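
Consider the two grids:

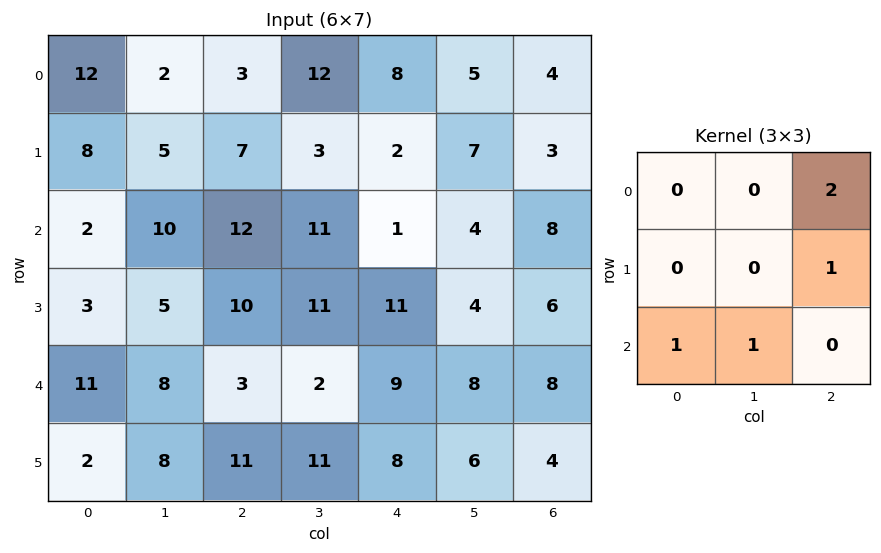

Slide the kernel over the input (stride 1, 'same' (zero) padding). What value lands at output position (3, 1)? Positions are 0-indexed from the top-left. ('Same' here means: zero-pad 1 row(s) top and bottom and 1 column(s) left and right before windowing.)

The receptive field on the zero-padded input at this output position is [2 10 12 / 3 5 10 / 11 8 3]. Elementwise product with the kernel and sum: 12·2 + 10·1 + 11·1 + 8·1.

53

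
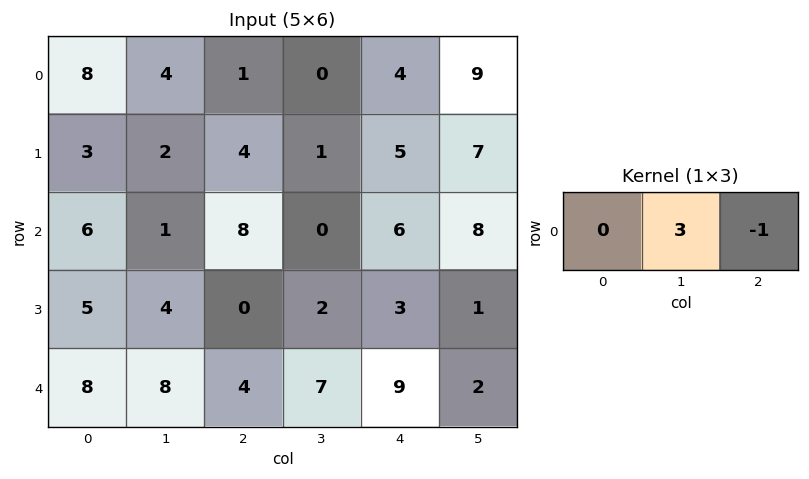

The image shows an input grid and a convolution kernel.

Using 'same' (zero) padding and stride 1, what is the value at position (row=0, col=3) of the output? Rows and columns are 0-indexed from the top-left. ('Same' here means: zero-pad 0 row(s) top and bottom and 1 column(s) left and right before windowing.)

The receptive field on the zero-padded input at this output position is [1 0 4]. Elementwise product with the kernel and sum: 0·3 + 4·-1.

-4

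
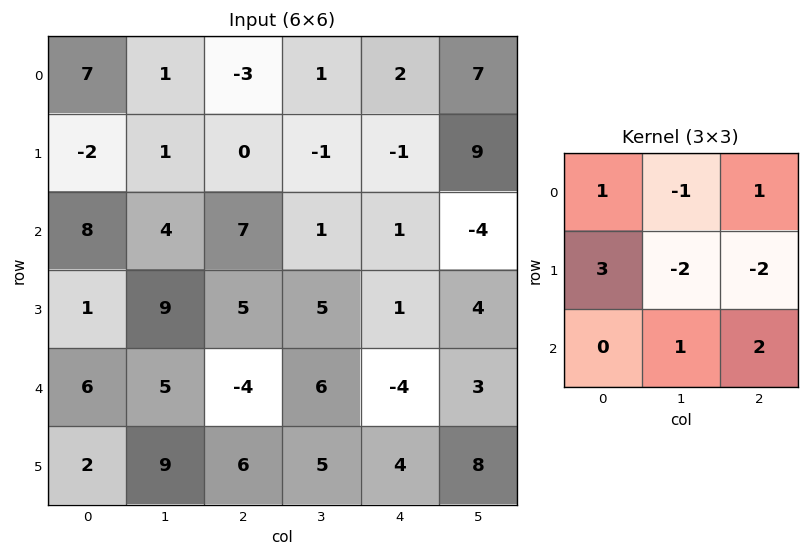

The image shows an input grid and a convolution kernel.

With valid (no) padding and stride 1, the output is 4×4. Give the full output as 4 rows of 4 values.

Output[0,0]: The receptive field on the input at this output position is [7 1 -3 / -2 1 0 / 8 4 7]. Elementwise product with the kernel and sum: 7·1 + 1·-1 + -3·1 + -2·3 + 1·-2 + 0·-2 + 4·1 + 7·2.
Output[0,1]: The receptive field on the input at this output position is [1 -3 1 / 1 0 -1 / 4 7 1]. Elementwise product with the kernel and sum: 1·1 + -3·-1 + 1·1 + 1·3 + 0·-2 + -1·-2 + 7·1 + 1·2.

13 19 5 -20
18 11 24 27
-17 13 8 3
34 36 -2 48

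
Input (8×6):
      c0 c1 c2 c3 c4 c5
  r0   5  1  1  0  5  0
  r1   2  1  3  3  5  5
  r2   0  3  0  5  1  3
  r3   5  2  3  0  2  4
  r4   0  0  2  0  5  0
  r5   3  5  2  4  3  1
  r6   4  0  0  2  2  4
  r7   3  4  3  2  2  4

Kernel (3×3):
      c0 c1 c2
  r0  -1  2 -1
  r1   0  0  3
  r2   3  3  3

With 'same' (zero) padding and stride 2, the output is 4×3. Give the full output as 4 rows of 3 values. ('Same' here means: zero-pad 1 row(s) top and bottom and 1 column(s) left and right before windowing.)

12 21 39
33 32 29
32 37 24
22 28 37

Output[0,0]: The receptive field on the zero-padded input at this output position is [0 0 0 / 0 5 1 / 0 2 1]. Elementwise product with the kernel and sum: 0·-1 + 0·2 + 0·-1 + 1·3 + 0·3 + 2·3 + 1·3.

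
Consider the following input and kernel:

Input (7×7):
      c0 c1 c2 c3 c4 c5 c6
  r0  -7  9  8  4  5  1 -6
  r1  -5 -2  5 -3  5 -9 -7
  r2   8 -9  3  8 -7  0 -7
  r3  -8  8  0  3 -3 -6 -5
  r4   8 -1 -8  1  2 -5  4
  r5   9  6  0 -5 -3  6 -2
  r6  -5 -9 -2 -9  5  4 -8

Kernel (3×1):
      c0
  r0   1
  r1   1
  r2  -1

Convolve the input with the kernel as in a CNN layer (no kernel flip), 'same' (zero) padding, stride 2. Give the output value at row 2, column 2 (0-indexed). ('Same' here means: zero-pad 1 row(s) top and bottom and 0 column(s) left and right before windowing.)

The receptive field on the zero-padded input at this output position is [-3 / 2 / -3]. Elementwise product with the kernel and sum: -3·1 + 2·1 + -3·-1.

2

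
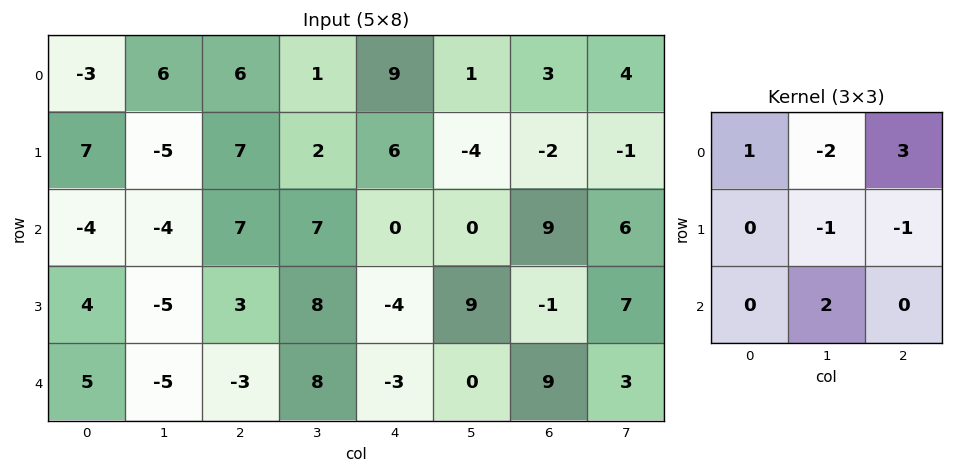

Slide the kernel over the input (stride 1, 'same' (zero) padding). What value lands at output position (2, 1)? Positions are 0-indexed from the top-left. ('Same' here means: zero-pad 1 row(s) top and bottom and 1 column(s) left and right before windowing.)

The receptive field on the zero-padded input at this output position is [7 -5 7 / -4 -4 7 / 4 -5 3]. Elementwise product with the kernel and sum: 7·1 + -5·-2 + 7·3 + -4·-1 + 7·-1 + -5·2.

25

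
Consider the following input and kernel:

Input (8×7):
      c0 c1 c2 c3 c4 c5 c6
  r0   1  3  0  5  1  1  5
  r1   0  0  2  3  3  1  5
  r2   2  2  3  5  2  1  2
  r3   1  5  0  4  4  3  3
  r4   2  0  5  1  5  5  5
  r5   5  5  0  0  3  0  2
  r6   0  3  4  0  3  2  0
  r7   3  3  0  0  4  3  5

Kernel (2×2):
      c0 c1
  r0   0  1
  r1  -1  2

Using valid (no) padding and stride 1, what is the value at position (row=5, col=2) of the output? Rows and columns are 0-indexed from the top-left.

The receptive field on the input at this output position is [0 0 / 4 0]. Elementwise product with the kernel and sum: 0·1 + 4·-1 + 0·2.

-4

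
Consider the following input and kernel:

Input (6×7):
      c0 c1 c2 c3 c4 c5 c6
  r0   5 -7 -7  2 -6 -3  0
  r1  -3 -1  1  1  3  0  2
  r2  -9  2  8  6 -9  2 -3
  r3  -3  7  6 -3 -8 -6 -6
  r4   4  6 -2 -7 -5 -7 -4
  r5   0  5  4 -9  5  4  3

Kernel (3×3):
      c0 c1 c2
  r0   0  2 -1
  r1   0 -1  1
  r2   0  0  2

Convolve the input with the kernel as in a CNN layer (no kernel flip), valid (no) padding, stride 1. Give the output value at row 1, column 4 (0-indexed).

-19

The receptive field on the input at this output position is [3 0 2 / -9 2 -3 / -8 -6 -6]. Elementwise product with the kernel and sum: 0·2 + 2·-1 + 2·-1 + -3·1 + -6·2.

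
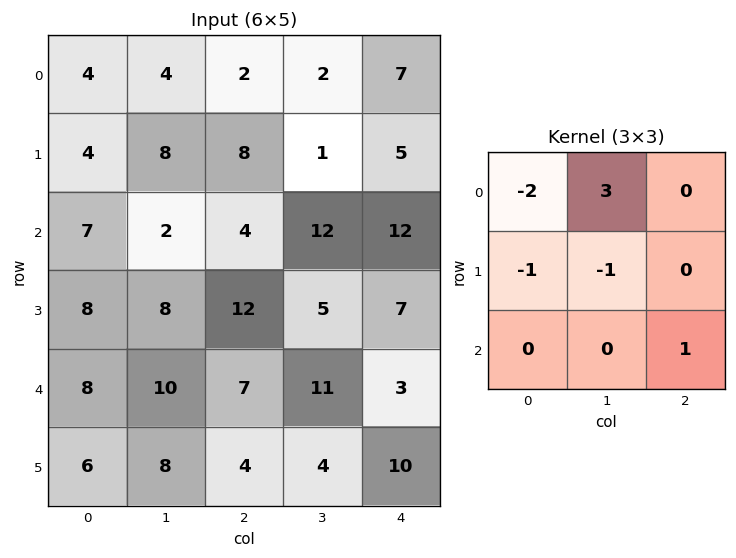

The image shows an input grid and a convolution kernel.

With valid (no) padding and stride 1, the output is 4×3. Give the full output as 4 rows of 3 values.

Output[0,0]: The receptive field on the input at this output position is [4 4 2 / 4 8 8 / 7 2 4]. Elementwise product with the kernel and sum: 4·-2 + 4·3 + 4·-1 + 8·-1 + 4·1.
Output[0,1]: The receptive field on the input at this output position is [4 2 2 / 8 8 1 / 2 4 12]. Elementwise product with the kernel and sum: 4·-2 + 2·3 + 8·-1 + 8·-1 + 12·1.

-4 -6 5
19 7 -22
-17 -1 14
-6 7 -17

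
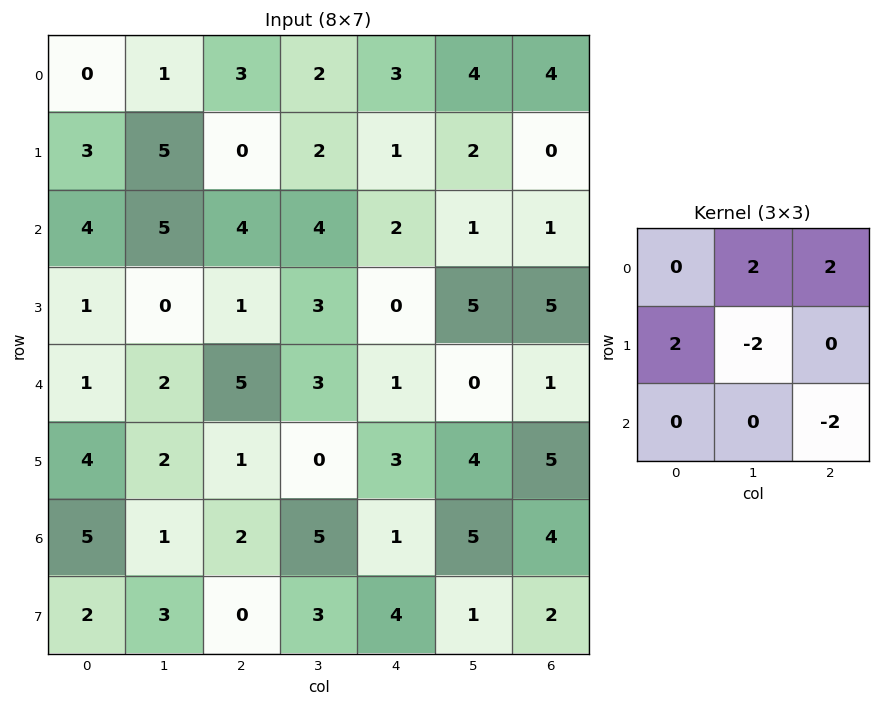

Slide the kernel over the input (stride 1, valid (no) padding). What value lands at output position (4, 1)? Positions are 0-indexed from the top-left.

The receptive field on the input at this output position is [2 5 3 / 2 1 0 / 1 2 5]. Elementwise product with the kernel and sum: 5·2 + 3·2 + 2·2 + 1·-2 + 5·-2.

8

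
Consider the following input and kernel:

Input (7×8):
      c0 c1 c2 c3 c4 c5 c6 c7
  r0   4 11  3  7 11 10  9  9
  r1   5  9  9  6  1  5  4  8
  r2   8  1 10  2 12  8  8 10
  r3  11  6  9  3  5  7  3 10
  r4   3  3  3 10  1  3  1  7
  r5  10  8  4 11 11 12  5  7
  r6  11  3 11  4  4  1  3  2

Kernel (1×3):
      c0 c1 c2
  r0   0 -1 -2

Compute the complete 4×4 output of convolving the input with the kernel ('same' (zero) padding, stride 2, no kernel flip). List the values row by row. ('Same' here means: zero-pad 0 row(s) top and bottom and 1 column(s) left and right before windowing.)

-26 -17 -31 -27
-10 -14 -28 -28
-9 -23 -7 -15
-17 -19 -6 -7

Output[0,0]: The receptive field on the zero-padded input at this output position is [0 4 11]. Elementwise product with the kernel and sum: 4·-1 + 11·-2.
Output[0,1]: The receptive field on the zero-padded input at this output position is [11 3 7]. Elementwise product with the kernel and sum: 3·-1 + 7·-2.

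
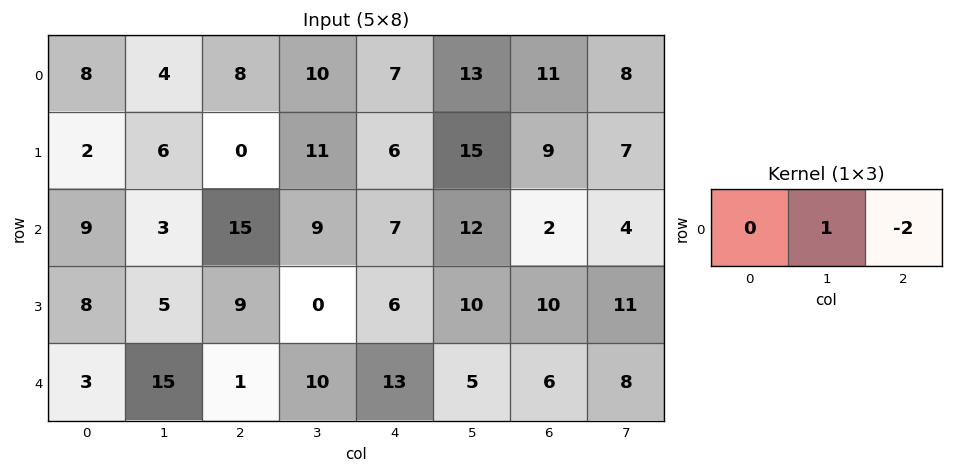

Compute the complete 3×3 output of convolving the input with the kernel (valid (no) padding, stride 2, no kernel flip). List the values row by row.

Output[0,0]: The receptive field on the input at this output position is [8 4 8]. Elementwise product with the kernel and sum: 4·1 + 8·-2.

-12 -4 -9
-27 -5 8
13 -16 -7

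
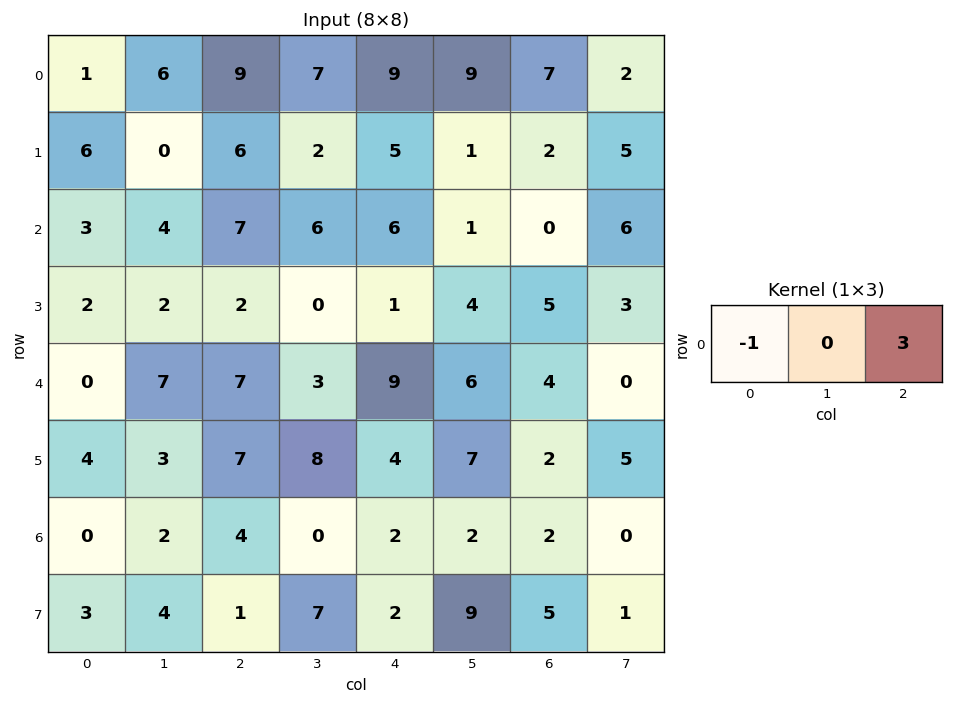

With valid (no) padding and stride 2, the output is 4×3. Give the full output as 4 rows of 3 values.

Output[0,0]: The receptive field on the input at this output position is [1 6 9]. Elementwise product with the kernel and sum: 1·-1 + 9·3.
Output[0,1]: The receptive field on the input at this output position is [9 7 9]. Elementwise product with the kernel and sum: 9·-1 + 9·3.

26 18 12
18 11 -6
21 20 3
12 2 4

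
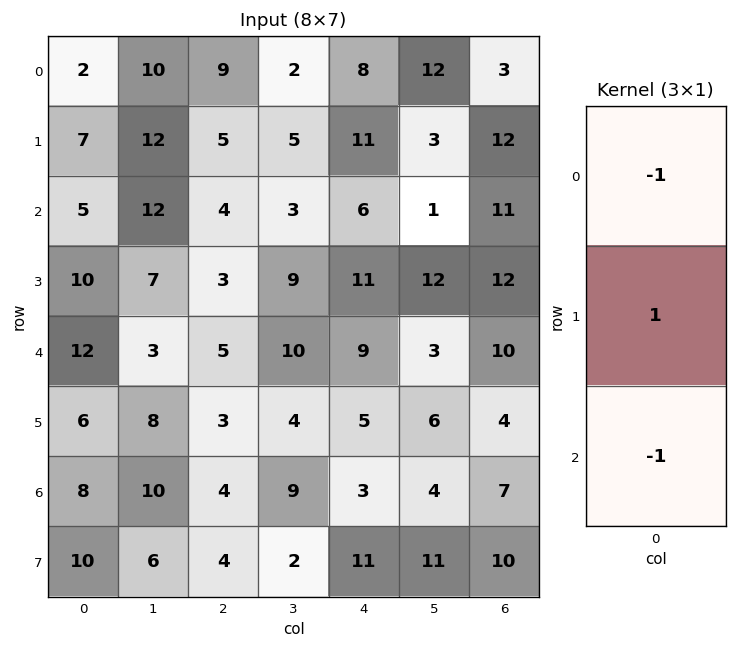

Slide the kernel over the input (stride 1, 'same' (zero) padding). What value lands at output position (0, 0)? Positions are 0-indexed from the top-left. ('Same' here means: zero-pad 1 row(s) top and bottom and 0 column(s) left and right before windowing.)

The receptive field on the zero-padded input at this output position is [0 / 2 / 7]. Elementwise product with the kernel and sum: 0·-1 + 2·1 + 7·-1.

-5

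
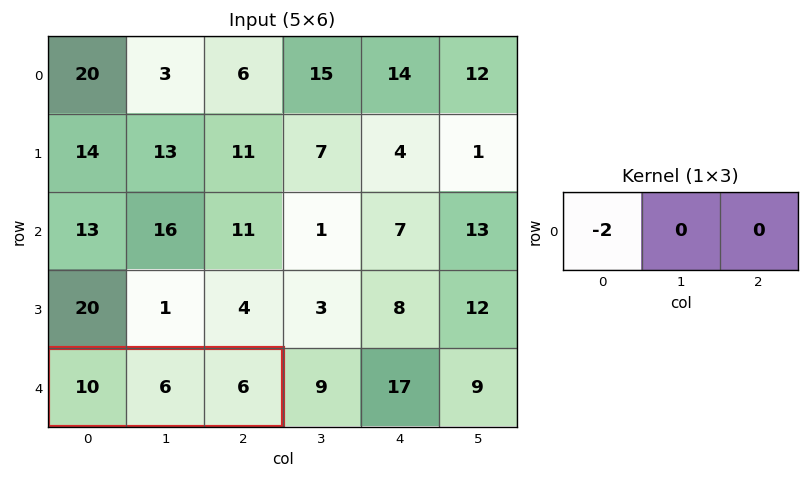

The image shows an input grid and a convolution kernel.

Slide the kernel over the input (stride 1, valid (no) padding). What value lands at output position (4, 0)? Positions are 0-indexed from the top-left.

The receptive field on the input at this output position is [10 6 6]. Elementwise product with the kernel and sum: 10·-2.

-20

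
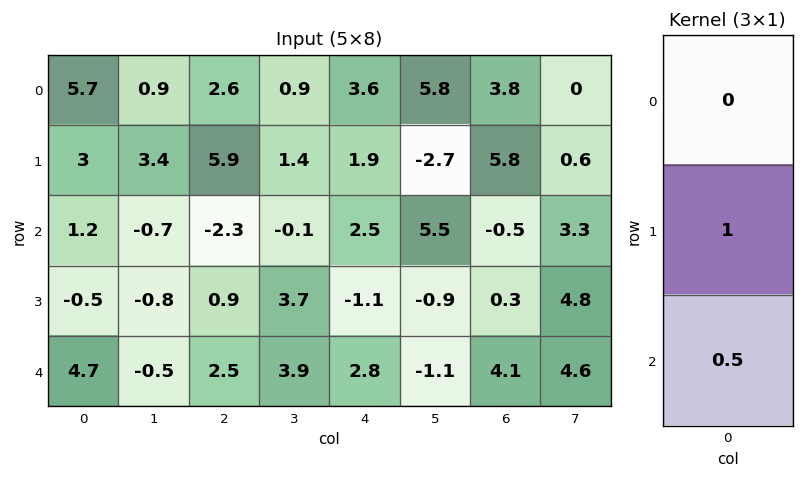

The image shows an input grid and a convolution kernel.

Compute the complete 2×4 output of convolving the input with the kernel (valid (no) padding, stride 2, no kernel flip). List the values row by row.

3.6 4.75 3.15 5.55
1.85 2.15 0.3 2.35

Output[0,0]: The receptive field on the input at this output position is [5.7 / 3 / 1.2]. Elementwise product with the kernel and sum: 3·1 + 1.2·0.5.
Output[0,1]: The receptive field on the input at this output position is [2.6 / 5.9 / -2.3]. Elementwise product with the kernel and sum: 5.9·1 + -2.3·0.5.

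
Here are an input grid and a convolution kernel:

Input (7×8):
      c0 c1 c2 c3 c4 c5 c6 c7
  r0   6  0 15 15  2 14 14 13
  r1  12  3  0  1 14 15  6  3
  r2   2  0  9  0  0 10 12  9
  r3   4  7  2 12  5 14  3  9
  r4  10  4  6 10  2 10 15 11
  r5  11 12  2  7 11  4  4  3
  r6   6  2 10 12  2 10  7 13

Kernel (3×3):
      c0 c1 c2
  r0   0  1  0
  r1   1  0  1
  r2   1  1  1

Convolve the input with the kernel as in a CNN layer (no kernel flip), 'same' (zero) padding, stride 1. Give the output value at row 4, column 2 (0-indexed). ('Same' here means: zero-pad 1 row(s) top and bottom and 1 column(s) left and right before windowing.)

37

The receptive field on the zero-padded input at this output position is [7 2 12 / 4 6 10 / 12 2 7]. Elementwise product with the kernel and sum: 2·1 + 4·1 + 10·1 + 12·1 + 2·1 + 7·1.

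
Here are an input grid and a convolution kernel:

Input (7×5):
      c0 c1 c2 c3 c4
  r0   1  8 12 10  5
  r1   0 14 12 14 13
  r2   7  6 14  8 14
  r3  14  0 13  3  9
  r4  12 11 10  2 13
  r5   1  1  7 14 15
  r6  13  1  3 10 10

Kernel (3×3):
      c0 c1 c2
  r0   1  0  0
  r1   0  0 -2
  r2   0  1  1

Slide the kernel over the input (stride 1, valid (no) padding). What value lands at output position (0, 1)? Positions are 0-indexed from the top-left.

2

The receptive field on the input at this output position is [8 12 10 / 14 12 14 / 6 14 8]. Elementwise product with the kernel and sum: 8·1 + 14·-2 + 14·1 + 8·1.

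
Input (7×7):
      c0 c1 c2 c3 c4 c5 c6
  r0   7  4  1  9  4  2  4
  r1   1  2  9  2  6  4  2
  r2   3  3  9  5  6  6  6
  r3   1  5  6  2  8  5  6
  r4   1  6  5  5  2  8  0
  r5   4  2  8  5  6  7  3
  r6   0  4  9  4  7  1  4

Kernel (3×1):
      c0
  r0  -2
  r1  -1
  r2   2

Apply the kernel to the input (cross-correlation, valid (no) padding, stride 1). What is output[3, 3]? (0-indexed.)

1

The receptive field on the input at this output position is [2 / 5 / 5]. Elementwise product with the kernel and sum: 2·-2 + 5·-1 + 5·2.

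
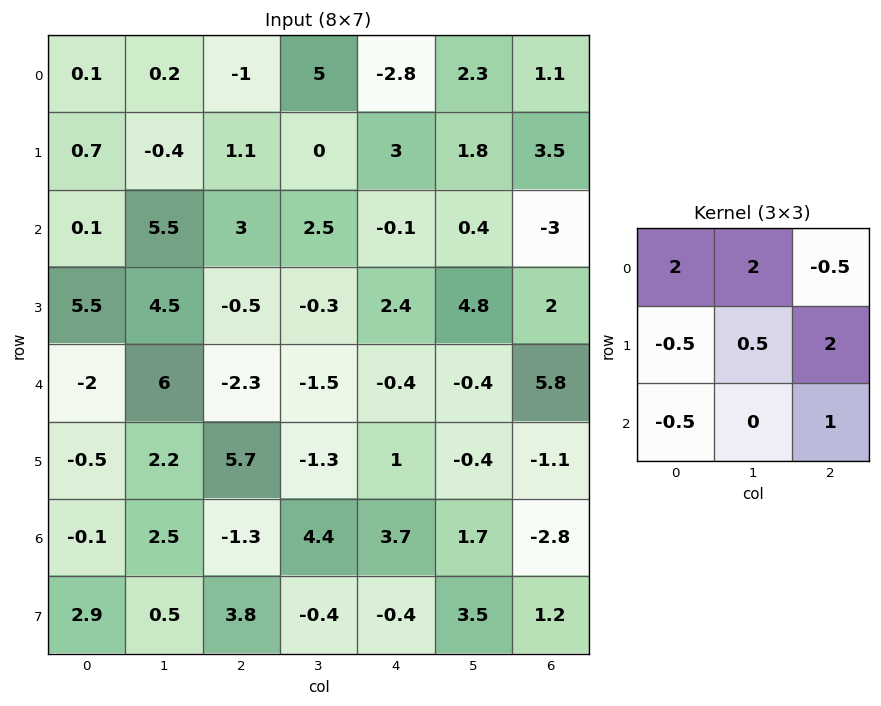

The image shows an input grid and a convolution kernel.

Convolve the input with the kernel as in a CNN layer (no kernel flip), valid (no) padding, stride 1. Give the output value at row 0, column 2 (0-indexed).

13.25

The receptive field on the input at this output position is [-1 5 -2.8 / 1.1 0 3 / 3 2.5 -0.1]. Elementwise product with the kernel and sum: -1·2 + 5·2 + -2.8·-0.5 + 1.1·-0.5 + 0·0.5 + 3·2 + 3·-0.5 + -0.1·1.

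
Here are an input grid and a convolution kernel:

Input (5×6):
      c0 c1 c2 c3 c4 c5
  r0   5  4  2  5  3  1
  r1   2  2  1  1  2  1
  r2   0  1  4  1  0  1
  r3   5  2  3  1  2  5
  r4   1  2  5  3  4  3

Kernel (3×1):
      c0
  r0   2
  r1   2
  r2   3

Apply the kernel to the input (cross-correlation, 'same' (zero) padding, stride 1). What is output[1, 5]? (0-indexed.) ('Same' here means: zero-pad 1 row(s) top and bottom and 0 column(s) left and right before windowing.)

The receptive field on the zero-padded input at this output position is [1 / 1 / 1]. Elementwise product with the kernel and sum: 1·2 + 1·2 + 1·3.

7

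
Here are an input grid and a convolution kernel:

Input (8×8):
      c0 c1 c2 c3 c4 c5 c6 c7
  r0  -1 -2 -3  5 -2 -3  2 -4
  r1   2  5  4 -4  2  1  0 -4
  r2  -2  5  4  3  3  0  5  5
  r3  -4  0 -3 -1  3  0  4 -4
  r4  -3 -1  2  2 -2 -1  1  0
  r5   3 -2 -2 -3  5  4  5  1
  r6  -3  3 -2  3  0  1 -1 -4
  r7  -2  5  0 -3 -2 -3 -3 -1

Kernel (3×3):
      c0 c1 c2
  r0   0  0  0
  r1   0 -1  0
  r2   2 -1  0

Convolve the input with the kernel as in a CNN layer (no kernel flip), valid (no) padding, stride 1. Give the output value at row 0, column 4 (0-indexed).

5

The receptive field on the input at this output position is [-2 -3 2 / 2 1 0 / 3 0 5]. Elementwise product with the kernel and sum: 1·-1 + 3·2 + 0·-1.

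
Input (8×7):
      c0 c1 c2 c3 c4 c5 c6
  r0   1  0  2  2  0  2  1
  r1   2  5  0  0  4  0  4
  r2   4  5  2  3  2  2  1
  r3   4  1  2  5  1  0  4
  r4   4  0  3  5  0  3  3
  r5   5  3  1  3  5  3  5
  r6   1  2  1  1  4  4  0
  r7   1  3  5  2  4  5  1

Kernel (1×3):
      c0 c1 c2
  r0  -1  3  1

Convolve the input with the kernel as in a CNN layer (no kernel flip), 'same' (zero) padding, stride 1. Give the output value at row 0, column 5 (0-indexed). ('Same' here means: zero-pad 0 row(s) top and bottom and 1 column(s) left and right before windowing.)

The receptive field on the zero-padded input at this output position is [0 2 1]. Elementwise product with the kernel and sum: 0·-1 + 2·3 + 1·1.

7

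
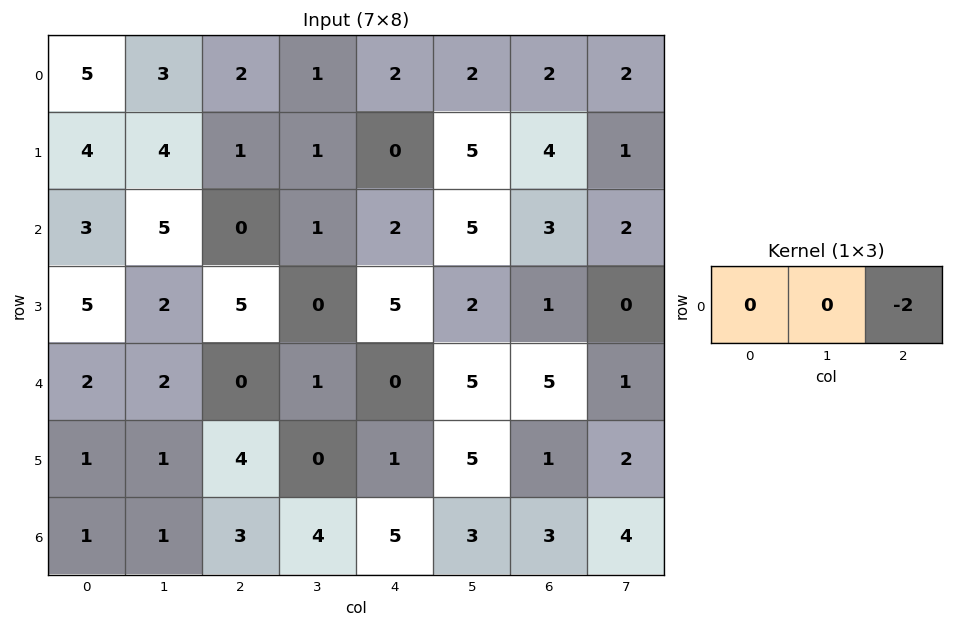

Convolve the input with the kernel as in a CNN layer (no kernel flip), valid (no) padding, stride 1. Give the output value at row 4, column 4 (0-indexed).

-10

The receptive field on the input at this output position is [0 5 5]. Elementwise product with the kernel and sum: 5·-2.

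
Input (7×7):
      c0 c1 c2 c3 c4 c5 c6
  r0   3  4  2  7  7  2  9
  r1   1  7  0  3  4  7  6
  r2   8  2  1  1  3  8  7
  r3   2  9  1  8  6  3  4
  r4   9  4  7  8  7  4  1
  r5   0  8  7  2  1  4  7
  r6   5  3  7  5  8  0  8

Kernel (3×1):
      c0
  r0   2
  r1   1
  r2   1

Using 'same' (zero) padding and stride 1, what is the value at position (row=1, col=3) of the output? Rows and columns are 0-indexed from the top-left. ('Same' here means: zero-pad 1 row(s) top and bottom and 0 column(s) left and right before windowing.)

18

The receptive field on the zero-padded input at this output position is [7 / 3 / 1]. Elementwise product with the kernel and sum: 7·2 + 3·1 + 1·1.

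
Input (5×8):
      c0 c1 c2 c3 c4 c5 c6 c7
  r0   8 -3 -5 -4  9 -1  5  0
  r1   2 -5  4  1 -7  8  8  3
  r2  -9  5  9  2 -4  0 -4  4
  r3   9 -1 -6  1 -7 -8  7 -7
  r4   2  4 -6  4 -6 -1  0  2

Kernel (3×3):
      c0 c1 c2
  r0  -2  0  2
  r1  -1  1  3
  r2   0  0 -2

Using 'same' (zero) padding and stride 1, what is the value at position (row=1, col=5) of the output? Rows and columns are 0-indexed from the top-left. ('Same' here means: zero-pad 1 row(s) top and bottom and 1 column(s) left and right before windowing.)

39

The receptive field on the zero-padded input at this output position is [9 -1 5 / -7 8 8 / -4 0 -4]. Elementwise product with the kernel and sum: 9·-2 + 5·2 + -7·-1 + 8·1 + 8·3 + -4·-2.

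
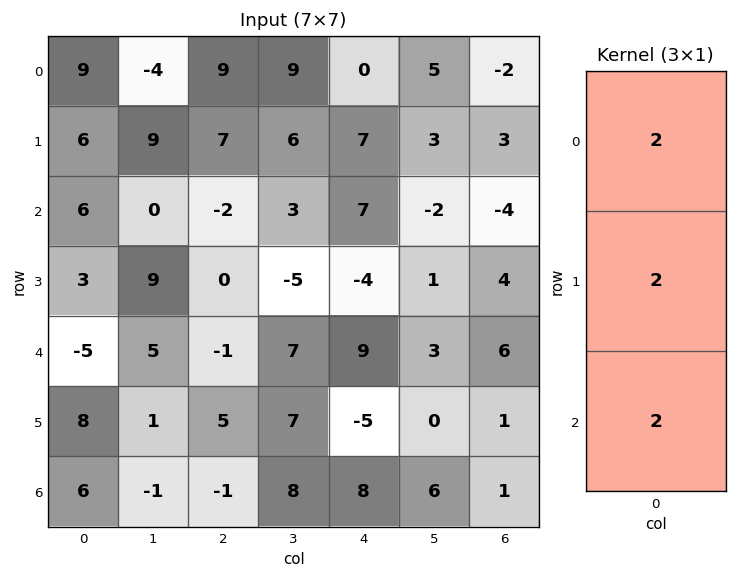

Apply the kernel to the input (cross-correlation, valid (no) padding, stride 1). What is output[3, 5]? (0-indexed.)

The receptive field on the input at this output position is [1 / 3 / 0]. Elementwise product with the kernel and sum: 1·2 + 3·2 + 0·2.

8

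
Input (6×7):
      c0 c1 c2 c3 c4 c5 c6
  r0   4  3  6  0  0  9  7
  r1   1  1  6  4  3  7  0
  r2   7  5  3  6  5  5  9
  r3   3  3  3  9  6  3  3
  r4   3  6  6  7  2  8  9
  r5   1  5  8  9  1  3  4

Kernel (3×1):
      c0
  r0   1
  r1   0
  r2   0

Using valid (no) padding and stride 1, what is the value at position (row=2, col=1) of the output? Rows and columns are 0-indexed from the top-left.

5

The receptive field on the input at this output position is [5 / 3 / 6]. Elementwise product with the kernel and sum: 5·1.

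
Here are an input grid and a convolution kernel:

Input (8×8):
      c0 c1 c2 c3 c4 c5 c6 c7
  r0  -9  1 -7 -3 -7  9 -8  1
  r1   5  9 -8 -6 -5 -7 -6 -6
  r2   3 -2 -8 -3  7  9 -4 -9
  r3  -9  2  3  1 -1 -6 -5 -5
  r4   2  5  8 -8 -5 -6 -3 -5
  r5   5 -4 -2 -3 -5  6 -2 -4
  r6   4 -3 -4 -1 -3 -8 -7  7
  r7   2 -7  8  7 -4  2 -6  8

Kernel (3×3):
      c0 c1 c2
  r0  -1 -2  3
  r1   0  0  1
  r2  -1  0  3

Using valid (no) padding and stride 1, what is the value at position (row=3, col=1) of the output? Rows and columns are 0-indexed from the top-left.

The receptive field on the input at this output position is [2 3 1 / 5 8 -8 / -4 -2 -3]. Elementwise product with the kernel and sum: 2·-1 + 3·-2 + 1·3 + -8·1 + -4·-1 + -3·3.

-18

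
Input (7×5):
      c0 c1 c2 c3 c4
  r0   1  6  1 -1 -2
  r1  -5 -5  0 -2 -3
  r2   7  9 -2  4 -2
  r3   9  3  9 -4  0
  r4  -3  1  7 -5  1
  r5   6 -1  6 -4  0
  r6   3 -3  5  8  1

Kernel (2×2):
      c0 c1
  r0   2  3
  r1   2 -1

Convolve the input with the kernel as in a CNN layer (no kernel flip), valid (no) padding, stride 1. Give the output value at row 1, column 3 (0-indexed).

The receptive field on the input at this output position is [-2 -3 / 4 -2]. Elementwise product with the kernel and sum: -2·2 + -3·3 + 4·2 + -2·-1.

-3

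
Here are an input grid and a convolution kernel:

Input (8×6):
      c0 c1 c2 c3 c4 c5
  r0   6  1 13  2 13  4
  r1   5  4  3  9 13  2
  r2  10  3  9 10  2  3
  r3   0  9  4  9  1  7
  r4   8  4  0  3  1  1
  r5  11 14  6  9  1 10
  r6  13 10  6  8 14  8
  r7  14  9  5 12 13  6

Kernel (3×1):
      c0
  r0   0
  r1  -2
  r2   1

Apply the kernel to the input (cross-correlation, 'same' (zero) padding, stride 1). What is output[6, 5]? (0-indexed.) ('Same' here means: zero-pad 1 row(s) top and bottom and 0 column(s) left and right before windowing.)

The receptive field on the zero-padded input at this output position is [10 / 8 / 6]. Elementwise product with the kernel and sum: 8·-2 + 6·1.

-10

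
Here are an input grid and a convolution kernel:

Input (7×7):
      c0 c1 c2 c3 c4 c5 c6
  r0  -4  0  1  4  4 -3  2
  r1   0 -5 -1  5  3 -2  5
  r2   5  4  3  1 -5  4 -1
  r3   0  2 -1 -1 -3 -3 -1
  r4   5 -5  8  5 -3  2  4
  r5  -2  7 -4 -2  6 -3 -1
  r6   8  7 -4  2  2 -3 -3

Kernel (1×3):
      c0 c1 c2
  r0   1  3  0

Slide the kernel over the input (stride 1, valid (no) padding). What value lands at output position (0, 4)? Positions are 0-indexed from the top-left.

-5

The receptive field on the input at this output position is [4 -3 2]. Elementwise product with the kernel and sum: 4·1 + -3·3.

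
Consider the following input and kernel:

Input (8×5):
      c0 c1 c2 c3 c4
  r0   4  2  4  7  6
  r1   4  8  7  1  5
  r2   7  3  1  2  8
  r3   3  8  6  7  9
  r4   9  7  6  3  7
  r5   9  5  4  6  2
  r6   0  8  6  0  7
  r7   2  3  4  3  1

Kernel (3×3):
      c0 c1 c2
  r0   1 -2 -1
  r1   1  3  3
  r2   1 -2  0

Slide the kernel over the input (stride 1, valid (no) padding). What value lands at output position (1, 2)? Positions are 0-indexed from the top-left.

The receptive field on the input at this output position is [7 1 5 / 1 2 8 / 6 7 9]. Elementwise product with the kernel and sum: 7·1 + 1·-2 + 5·-1 + 1·1 + 2·3 + 8·3 + 6·1 + 7·-2.

23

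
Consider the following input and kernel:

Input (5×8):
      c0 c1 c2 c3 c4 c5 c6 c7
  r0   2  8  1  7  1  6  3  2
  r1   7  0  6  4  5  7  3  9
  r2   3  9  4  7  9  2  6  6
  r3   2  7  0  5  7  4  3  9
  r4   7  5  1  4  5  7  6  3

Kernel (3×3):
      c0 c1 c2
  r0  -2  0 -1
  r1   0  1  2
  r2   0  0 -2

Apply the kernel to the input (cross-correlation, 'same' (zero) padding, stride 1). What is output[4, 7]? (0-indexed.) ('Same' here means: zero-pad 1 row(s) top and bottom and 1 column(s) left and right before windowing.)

-3

The receptive field on the zero-padded input at this output position is [3 9 0 / 6 3 0 / 0 0 0]. Elementwise product with the kernel and sum: 3·-2 + 0·-1 + 3·1 + 0·2 + 0·-2.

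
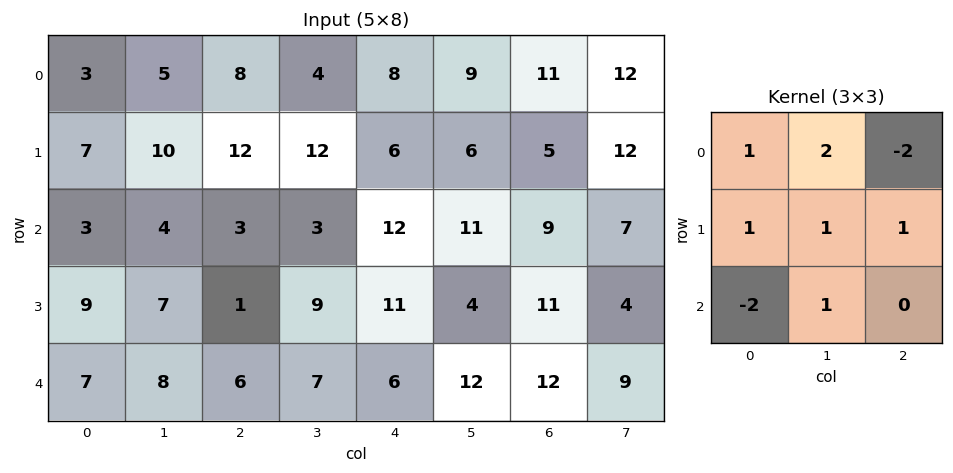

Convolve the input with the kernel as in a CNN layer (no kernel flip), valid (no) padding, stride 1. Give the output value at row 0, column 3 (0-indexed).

The receptive field on the input at this output position is [4 8 9 / 12 6 6 / 3 12 11]. Elementwise product with the kernel and sum: 4·1 + 8·2 + 9·-2 + 12·1 + 6·1 + 6·1 + 3·-2 + 12·1.

32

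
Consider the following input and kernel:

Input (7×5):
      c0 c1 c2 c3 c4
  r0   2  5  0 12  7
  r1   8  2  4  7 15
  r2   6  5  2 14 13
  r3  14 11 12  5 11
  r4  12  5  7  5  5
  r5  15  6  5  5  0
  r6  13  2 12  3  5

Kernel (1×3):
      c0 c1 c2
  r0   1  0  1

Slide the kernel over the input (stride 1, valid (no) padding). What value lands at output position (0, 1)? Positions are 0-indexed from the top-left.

17

The receptive field on the input at this output position is [5 0 12]. Elementwise product with the kernel and sum: 5·1 + 12·1.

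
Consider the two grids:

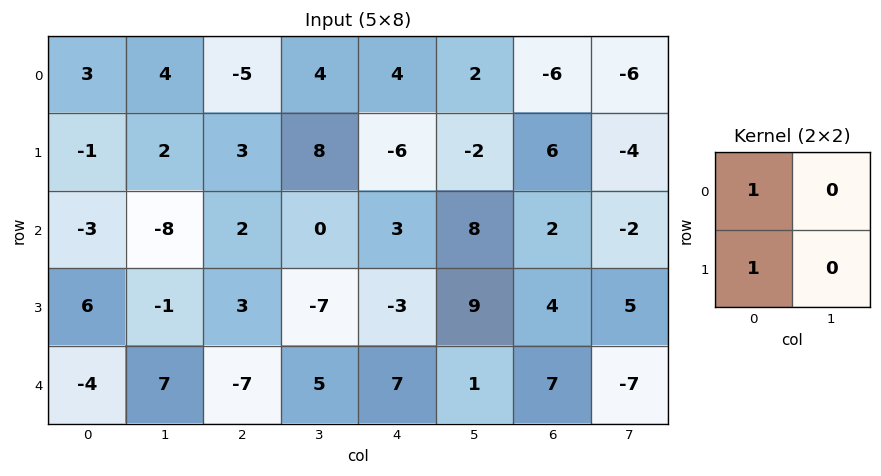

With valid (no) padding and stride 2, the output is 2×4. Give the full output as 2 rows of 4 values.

2 -2 -2 0
3 5 0 6

Output[0,0]: The receptive field on the input at this output position is [3 4 / -1 2]. Elementwise product with the kernel and sum: 3·1 + -1·1.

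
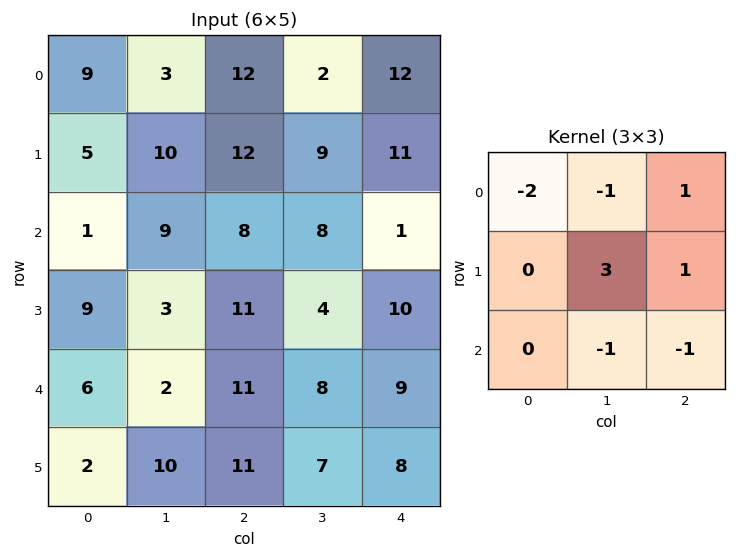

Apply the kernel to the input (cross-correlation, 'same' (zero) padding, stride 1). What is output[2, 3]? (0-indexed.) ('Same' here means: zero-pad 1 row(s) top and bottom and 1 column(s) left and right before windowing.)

The receptive field on the zero-padded input at this output position is [12 9 11 / 8 8 1 / 11 4 10]. Elementwise product with the kernel and sum: 12·-2 + 9·-1 + 11·1 + 8·3 + 1·1 + 4·-1 + 10·-1.

-11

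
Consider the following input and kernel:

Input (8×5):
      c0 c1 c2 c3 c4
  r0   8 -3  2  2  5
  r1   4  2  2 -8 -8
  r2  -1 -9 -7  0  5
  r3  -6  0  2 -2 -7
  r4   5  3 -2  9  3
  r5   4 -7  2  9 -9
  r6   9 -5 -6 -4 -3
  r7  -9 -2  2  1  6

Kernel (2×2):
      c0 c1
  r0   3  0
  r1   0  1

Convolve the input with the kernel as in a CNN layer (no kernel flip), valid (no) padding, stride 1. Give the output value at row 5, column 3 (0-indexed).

24

The receptive field on the input at this output position is [9 -9 / -4 -3]. Elementwise product with the kernel and sum: 9·3 + -3·1.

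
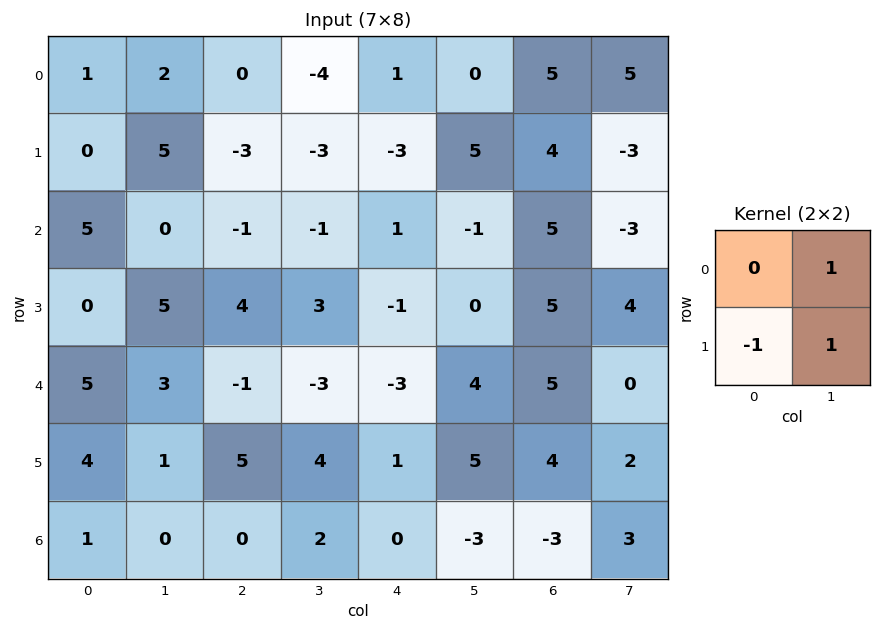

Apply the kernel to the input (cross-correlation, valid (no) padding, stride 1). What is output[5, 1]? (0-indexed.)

The receptive field on the input at this output position is [1 5 / 0 0]. Elementwise product with the kernel and sum: 5·1 + 0·-1 + 0·1.

5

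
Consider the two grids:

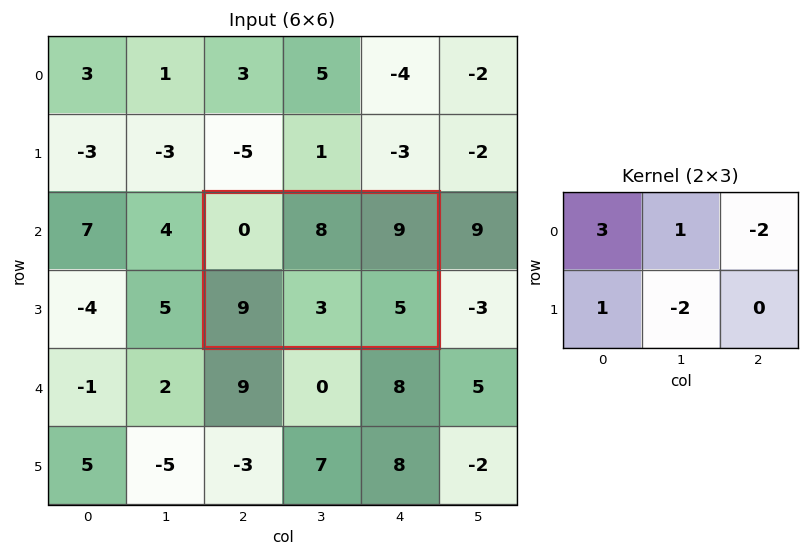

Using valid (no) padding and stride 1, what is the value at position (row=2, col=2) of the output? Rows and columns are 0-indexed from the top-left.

-7

The receptive field on the input at this output position is [0 8 9 / 9 3 5]. Elementwise product with the kernel and sum: 0·3 + 8·1 + 9·-2 + 9·1 + 3·-2.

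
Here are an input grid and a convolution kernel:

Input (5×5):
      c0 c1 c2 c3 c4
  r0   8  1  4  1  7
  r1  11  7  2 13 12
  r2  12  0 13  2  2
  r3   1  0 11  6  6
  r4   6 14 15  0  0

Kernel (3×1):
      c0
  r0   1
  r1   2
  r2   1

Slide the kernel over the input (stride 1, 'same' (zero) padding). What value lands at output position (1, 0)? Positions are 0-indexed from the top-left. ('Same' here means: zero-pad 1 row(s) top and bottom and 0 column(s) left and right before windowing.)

42

The receptive field on the zero-padded input at this output position is [8 / 11 / 12]. Elementwise product with the kernel and sum: 8·1 + 11·2 + 12·1.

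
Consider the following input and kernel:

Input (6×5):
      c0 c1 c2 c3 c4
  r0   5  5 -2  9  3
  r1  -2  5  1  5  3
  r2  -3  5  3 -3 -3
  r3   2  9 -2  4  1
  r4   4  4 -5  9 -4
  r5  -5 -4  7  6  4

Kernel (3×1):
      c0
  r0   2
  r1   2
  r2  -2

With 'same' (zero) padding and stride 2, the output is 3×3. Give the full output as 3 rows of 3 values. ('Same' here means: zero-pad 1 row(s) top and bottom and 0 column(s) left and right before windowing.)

14 -6 0
-14 12 -2
22 -28 -14

Output[0,0]: The receptive field on the zero-padded input at this output position is [0 / 5 / -2]. Elementwise product with the kernel and sum: 0·2 + 5·2 + -2·-2.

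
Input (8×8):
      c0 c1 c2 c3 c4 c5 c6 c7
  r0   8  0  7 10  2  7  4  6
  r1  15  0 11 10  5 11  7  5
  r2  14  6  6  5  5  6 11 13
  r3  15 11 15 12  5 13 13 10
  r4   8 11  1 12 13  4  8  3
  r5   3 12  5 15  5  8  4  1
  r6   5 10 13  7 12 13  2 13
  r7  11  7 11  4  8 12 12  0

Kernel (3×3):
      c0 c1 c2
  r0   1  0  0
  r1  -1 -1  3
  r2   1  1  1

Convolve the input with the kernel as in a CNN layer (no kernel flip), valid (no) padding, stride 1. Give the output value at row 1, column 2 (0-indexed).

The receptive field on the input at this output position is [11 10 5 / 6 5 5 / 15 12 5]. Elementwise product with the kernel and sum: 11·1 + 6·-1 + 5·-1 + 5·3 + 15·1 + 12·1 + 5·1.

47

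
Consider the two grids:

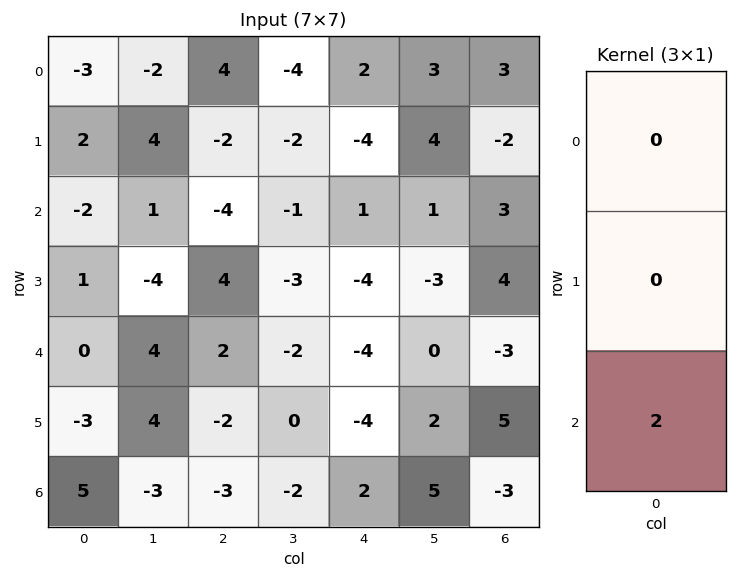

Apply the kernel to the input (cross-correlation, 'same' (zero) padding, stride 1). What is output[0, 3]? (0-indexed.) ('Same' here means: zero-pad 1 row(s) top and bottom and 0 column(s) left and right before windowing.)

-4

The receptive field on the zero-padded input at this output position is [0 / -4 / -2]. Elementwise product with the kernel and sum: -2·2.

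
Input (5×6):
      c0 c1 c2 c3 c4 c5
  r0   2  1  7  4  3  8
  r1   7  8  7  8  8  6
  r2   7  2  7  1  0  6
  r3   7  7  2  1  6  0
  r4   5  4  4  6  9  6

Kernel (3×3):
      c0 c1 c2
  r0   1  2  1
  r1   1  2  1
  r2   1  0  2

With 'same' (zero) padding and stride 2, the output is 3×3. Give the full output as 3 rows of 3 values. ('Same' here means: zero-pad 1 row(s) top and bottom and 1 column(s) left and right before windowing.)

21 43 38
52 56 38
35 30 43

Output[0,0]: The receptive field on the zero-padded input at this output position is [0 0 0 / 0 2 1 / 0 7 8]. Elementwise product with the kernel and sum: 0·1 + 0·2 + 0·1 + 0·1 + 2·2 + 1·1 + 0·1 + 8·2.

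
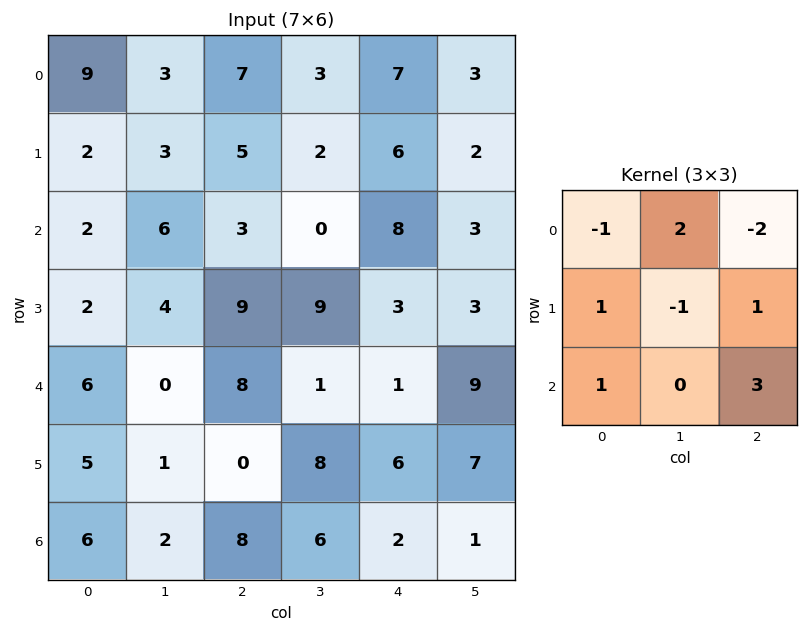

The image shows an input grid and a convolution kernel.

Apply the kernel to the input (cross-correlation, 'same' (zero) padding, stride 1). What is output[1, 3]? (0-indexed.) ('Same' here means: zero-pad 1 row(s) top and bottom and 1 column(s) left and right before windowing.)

The receptive field on the zero-padded input at this output position is [7 3 7 / 5 2 6 / 3 0 8]. Elementwise product with the kernel and sum: 7·-1 + 3·2 + 7·-2 + 5·1 + 2·-1 + 6·1 + 3·1 + 8·3.

21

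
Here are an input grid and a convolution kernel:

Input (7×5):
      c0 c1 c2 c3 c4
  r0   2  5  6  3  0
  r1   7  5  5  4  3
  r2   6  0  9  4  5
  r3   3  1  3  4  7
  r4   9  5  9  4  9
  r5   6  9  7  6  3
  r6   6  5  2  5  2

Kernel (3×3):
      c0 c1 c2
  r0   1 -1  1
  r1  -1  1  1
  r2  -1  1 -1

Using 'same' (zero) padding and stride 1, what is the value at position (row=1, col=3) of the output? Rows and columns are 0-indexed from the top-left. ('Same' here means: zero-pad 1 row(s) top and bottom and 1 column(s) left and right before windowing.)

The receptive field on the zero-padded input at this output position is [6 3 0 / 5 4 3 / 9 4 5]. Elementwise product with the kernel and sum: 6·1 + 3·-1 + 0·1 + 5·-1 + 4·1 + 3·1 + 9·-1 + 4·1 + 5·-1.

-5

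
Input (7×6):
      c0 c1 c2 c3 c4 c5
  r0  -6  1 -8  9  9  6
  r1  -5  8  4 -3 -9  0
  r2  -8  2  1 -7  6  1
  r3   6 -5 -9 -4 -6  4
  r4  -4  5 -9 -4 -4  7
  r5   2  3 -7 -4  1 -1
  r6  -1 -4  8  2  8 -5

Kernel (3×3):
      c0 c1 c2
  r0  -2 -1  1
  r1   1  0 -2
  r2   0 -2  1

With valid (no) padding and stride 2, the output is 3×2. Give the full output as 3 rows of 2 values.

-13 58
20 18
26 13

Output[0,0]: The receptive field on the input at this output position is [-6 1 -8 / -5 8 4 / -8 2 1]. Elementwise product with the kernel and sum: -6·-2 + 1·-1 + -8·1 + -5·1 + 4·-2 + 2·-2 + 1·1.
Output[0,1]: The receptive field on the input at this output position is [-8 9 9 / 4 -3 -9 / 1 -7 6]. Elementwise product with the kernel and sum: -8·-2 + 9·-1 + 9·1 + 4·1 + -9·-2 + -7·-2 + 6·1.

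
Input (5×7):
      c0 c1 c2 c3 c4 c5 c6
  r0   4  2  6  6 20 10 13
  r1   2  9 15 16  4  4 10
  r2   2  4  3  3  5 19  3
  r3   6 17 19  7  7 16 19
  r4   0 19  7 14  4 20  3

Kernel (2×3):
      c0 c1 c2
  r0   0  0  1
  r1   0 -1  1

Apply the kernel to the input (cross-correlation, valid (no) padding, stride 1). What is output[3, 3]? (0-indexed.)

32

The receptive field on the input at this output position is [7 7 16 / 14 4 20]. Elementwise product with the kernel and sum: 16·1 + 4·-1 + 20·1.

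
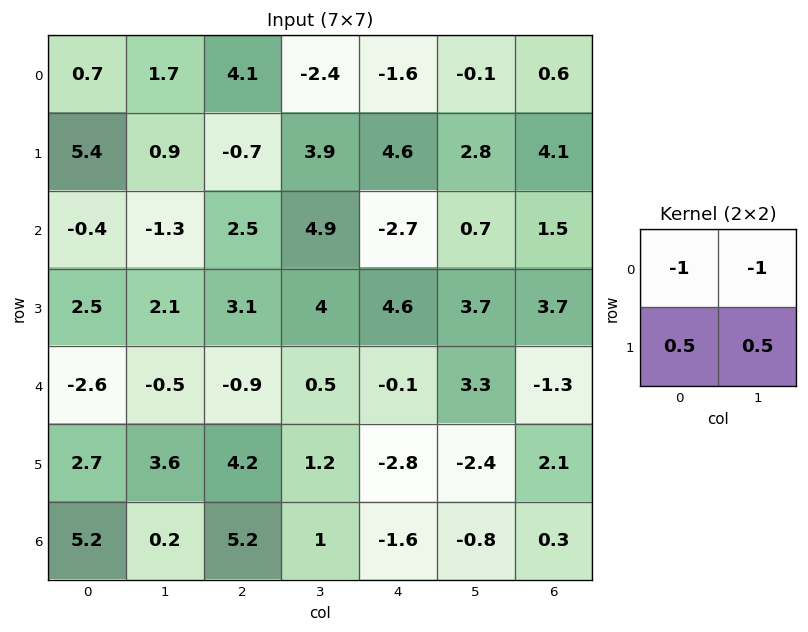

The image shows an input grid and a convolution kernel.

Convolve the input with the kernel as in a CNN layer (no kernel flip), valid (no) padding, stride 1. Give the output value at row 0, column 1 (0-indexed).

-5.7

The receptive field on the input at this output position is [1.7 4.1 / 0.9 -0.7]. Elementwise product with the kernel and sum: 1.7·-1 + 4.1·-1 + 0.9·0.5 + -0.7·0.5.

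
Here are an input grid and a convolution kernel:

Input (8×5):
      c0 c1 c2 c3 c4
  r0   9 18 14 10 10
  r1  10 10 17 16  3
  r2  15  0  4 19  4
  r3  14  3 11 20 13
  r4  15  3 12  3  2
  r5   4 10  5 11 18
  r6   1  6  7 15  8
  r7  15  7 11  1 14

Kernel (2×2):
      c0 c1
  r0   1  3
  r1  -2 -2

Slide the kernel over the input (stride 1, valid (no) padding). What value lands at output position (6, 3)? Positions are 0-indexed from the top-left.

9

The receptive field on the input at this output position is [15 8 / 1 14]. Elementwise product with the kernel and sum: 15·1 + 8·3 + 1·-2 + 14·-2.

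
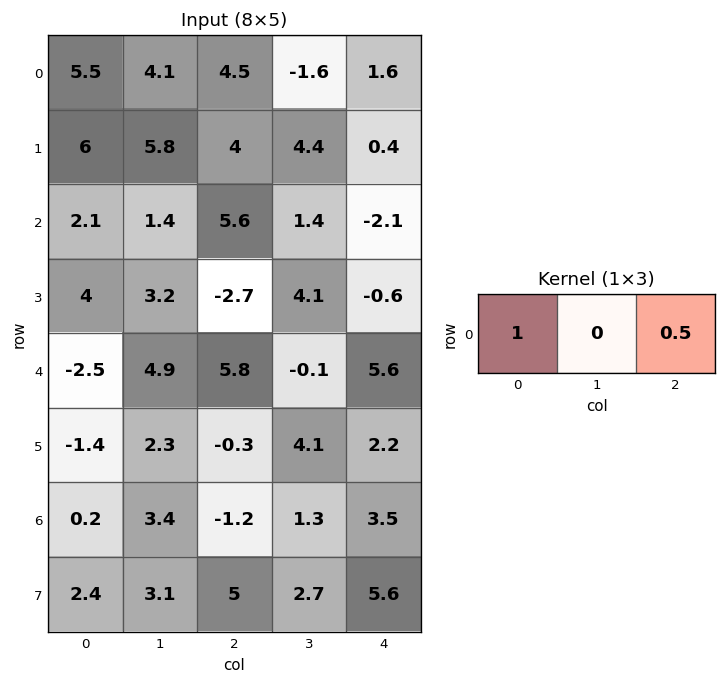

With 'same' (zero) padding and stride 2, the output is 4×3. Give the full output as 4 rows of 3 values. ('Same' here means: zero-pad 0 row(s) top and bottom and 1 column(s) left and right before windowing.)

2.05 3.3 -1.6
0.7 2.1 1.4
2.45 4.85 -0.1
1.7 4.05 1.3

Output[0,0]: The receptive field on the zero-padded input at this output position is [0 5.5 4.1]. Elementwise product with the kernel and sum: 0·1 + 4.1·0.5.
Output[0,1]: The receptive field on the zero-padded input at this output position is [4.1 4.5 -1.6]. Elementwise product with the kernel and sum: 4.1·1 + -1.6·0.5.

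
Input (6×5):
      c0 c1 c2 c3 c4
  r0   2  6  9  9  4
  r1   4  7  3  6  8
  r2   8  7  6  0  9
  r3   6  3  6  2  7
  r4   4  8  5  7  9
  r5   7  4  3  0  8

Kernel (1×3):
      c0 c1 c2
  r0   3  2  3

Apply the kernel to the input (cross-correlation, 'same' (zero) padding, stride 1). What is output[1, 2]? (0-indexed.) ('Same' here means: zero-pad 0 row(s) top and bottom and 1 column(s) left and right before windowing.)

The receptive field on the zero-padded input at this output position is [7 3 6]. Elementwise product with the kernel and sum: 7·3 + 3·2 + 6·3.

45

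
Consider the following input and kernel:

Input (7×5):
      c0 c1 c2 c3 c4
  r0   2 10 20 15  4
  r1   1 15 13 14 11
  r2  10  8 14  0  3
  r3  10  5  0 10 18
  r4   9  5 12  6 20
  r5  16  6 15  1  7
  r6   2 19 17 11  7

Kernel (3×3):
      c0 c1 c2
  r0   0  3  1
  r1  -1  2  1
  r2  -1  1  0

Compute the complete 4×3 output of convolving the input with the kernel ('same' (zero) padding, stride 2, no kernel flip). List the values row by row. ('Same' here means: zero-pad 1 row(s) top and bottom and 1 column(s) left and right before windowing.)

Output[0,0]: The receptive field on the zero-padded input at this output position is [0 0 0 / 0 2 10 / 0 1 15]. Elementwise product with the kernel and sum: 0·3 + 0·1 + 0·-1 + 2·2 + 10·1 + 0·-1 + 1·1.
Output[0,1]: The receptive field on the zero-padded input at this output position is [0 0 0 / 10 20 15 / 15 13 14]. Elementwise product with the kernel and sum: 0·3 + 0·1 + 10·-1 + 20·2 + 15·1 + 15·-1 + 13·1.

15 43 -10
56 68 47
74 44 94
77 72 24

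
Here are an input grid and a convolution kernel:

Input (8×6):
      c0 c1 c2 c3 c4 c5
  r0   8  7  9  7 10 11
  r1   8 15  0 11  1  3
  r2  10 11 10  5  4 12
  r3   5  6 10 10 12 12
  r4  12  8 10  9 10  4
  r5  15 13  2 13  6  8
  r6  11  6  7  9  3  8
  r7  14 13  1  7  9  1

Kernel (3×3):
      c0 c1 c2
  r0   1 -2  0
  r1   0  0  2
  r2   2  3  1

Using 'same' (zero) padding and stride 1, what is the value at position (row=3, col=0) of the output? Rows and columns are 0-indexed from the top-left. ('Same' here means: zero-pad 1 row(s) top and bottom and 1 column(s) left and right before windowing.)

36

The receptive field on the zero-padded input at this output position is [0 10 11 / 0 5 6 / 0 12 8]. Elementwise product with the kernel and sum: 0·1 + 10·-2 + 6·2 + 0·2 + 12·3 + 8·1.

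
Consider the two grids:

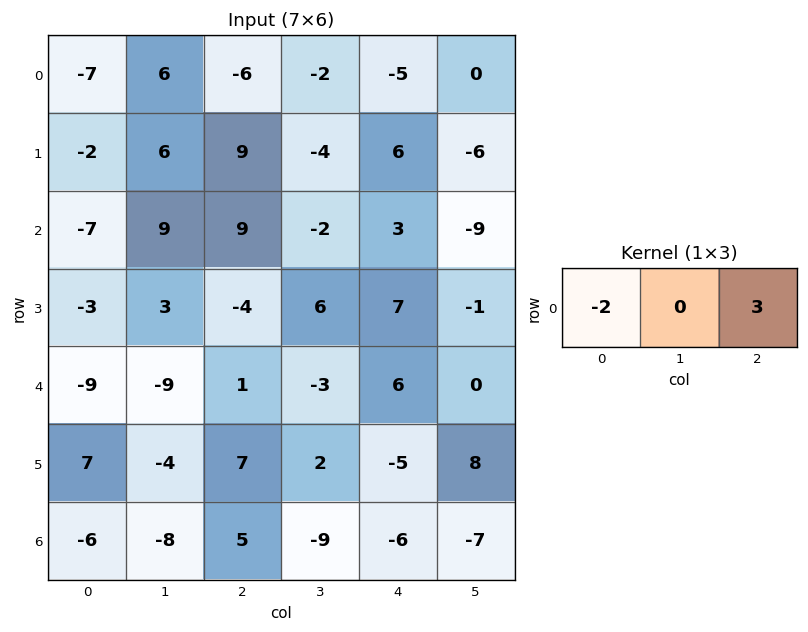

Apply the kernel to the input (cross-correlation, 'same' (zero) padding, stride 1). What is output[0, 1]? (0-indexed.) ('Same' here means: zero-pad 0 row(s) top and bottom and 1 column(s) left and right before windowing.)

-4

The receptive field on the zero-padded input at this output position is [-7 6 -6]. Elementwise product with the kernel and sum: -7·-2 + -6·3.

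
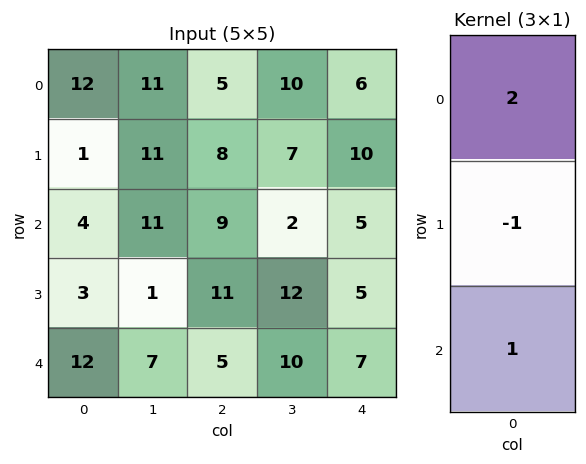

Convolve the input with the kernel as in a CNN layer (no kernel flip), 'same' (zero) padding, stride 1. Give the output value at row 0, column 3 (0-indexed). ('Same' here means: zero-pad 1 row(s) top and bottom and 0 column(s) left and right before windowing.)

-3

The receptive field on the zero-padded input at this output position is [0 / 10 / 7]. Elementwise product with the kernel and sum: 0·2 + 10·-1 + 7·1.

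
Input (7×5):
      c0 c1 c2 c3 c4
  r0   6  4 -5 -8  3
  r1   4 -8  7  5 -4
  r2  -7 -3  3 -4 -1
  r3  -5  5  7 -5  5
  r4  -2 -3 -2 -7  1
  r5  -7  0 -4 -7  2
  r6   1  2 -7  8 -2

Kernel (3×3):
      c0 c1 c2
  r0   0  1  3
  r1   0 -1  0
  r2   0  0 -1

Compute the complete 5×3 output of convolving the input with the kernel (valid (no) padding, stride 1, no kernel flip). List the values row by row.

Output[0,0]: The receptive field on the input at this output position is [6 4 -5 / 4 -8 7 / -7 -3 3]. Elementwise product with the kernel and sum: 4·1 + -5·3 + -8·-1 + 3·-1.
Output[0,1]: The receptive field on the input at this output position is [4 -5 -8 / -8 7 5 / -3 3 -4]. Elementwise product with the kernel and sum: -5·1 + -8·3 + 7·-1 + -4·-1.

-6 -32 -3
9 24 -8
3 -9 -3
33 1 15
-2 -27 5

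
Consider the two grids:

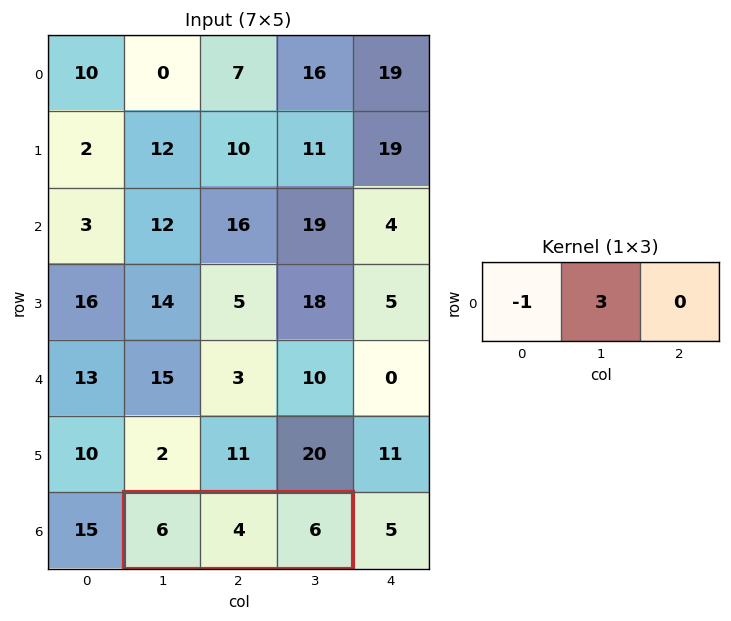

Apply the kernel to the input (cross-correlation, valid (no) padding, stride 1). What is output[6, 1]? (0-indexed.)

6

The receptive field on the input at this output position is [6 4 6]. Elementwise product with the kernel and sum: 6·-1 + 4·3.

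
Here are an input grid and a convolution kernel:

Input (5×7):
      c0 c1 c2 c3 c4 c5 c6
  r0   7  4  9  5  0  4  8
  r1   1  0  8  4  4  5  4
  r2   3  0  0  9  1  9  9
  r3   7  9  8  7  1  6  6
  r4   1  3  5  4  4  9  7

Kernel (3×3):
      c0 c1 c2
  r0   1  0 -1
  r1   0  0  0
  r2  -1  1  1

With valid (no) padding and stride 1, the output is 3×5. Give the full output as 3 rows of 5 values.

Output[0,0]: The receptive field on the input at this output position is [7 4 9 / 1 0 8 / 3 0 0]. Elementwise product with the kernel and sum: 7·1 + 9·-1 + 3·-1 + 0·1 + 0·1.
Output[0,1]: The receptive field on the input at this output position is [4 9 5 / 0 8 4 / 0 0 9]. Elementwise product with the kernel and sum: 4·1 + 5·-1 + 0·-1 + 0·1 + 9·1.

-5 8 19 2 9
3 2 4 -1 11
10 -3 2 9 4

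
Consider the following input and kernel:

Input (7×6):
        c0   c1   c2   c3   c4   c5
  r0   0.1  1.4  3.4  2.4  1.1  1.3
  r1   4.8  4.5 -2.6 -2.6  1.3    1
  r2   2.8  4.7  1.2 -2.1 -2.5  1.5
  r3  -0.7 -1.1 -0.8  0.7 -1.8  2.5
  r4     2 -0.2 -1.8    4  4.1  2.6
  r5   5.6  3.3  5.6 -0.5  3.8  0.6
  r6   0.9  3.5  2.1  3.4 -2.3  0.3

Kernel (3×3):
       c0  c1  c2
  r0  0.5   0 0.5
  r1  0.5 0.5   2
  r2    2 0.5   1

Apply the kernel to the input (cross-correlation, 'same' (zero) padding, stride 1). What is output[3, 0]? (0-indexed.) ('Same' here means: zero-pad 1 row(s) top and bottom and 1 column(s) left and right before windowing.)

The receptive field on the zero-padded input at this output position is [0 2.8 4.7 / 0 -0.7 -1.1 / 0 2 -0.2]. Elementwise product with the kernel and sum: 0·0.5 + 4.7·0.5 + 0·0.5 + -0.7·0.5 + -1.1·2 + 0·2 + 2·0.5 + -0.2·1.

0.6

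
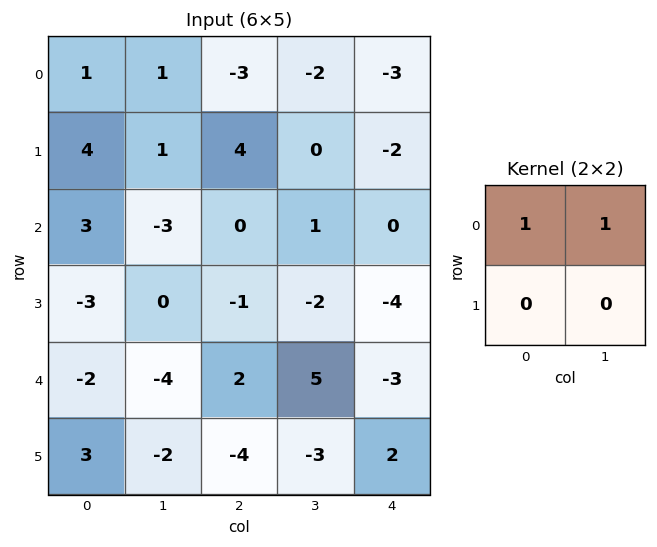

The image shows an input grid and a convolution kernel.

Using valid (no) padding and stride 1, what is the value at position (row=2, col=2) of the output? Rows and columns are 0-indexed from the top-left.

The receptive field on the input at this output position is [0 1 / -1 -2]. Elementwise product with the kernel and sum: 0·1 + 1·1.

1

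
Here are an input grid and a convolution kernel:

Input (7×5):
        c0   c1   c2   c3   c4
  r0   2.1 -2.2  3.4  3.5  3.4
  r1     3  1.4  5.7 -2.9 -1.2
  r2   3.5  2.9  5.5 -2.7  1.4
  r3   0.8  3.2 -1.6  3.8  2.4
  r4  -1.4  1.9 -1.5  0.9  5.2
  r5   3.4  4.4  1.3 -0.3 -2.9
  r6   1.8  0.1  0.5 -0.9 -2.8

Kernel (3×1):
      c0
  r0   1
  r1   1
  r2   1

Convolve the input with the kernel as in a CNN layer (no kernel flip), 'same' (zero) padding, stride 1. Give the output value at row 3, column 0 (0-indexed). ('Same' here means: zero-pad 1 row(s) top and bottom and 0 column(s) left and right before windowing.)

2.9

The receptive field on the zero-padded input at this output position is [3.5 / 0.8 / -1.4]. Elementwise product with the kernel and sum: 3.5·1 + 0.8·1 + -1.4·1.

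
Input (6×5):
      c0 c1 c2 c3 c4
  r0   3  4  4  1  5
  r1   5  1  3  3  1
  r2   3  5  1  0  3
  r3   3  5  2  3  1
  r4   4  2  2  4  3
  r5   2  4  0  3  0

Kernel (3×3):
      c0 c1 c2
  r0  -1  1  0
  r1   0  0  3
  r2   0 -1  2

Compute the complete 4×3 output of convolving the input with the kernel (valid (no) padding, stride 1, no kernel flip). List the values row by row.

Output[0,0]: The receptive field on the input at this output position is [3 4 4 / 5 1 3 / 3 5 1]. Elementwise product with the kernel and sum: 3·-1 + 4·1 + 3·3 + 5·-1 + 1·2.
Output[0,1]: The receptive field on the input at this output position is [4 4 1 / 1 3 3 / 5 1 0]. Elementwise product with the kernel and sum: 4·-1 + 4·1 + 3·3 + 1·-1 + 0·2.

7 8 6
-2 6 8
10 11 4
4 15 7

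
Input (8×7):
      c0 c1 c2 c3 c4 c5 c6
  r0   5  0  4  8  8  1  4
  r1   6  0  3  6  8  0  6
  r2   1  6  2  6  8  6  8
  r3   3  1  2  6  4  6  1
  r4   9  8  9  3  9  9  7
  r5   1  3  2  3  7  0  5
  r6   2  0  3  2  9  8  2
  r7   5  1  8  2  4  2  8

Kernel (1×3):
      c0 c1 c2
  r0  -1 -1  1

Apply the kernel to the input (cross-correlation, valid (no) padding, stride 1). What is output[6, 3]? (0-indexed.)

-3

The receptive field on the input at this output position is [2 9 8]. Elementwise product with the kernel and sum: 2·-1 + 9·-1 + 8·1.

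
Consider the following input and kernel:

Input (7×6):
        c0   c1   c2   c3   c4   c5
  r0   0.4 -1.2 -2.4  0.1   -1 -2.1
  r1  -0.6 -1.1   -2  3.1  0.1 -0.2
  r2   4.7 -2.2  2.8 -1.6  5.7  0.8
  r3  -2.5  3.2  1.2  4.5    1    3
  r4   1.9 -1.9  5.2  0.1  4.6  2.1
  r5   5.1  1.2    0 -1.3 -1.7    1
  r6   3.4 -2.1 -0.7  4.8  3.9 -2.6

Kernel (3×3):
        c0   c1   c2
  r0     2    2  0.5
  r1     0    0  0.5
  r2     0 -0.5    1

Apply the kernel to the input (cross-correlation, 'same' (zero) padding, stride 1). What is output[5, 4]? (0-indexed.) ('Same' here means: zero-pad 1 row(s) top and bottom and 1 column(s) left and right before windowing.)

The receptive field on the zero-padded input at this output position is [0.1 4.6 2.1 / -1.3 -1.7 1 / 4.8 3.9 -2.6]. Elementwise product with the kernel and sum: 0.1·2 + 4.6·2 + 2.1·0.5 + 1·0.5 + 3.9·-0.5 + -2.6·1.

6.4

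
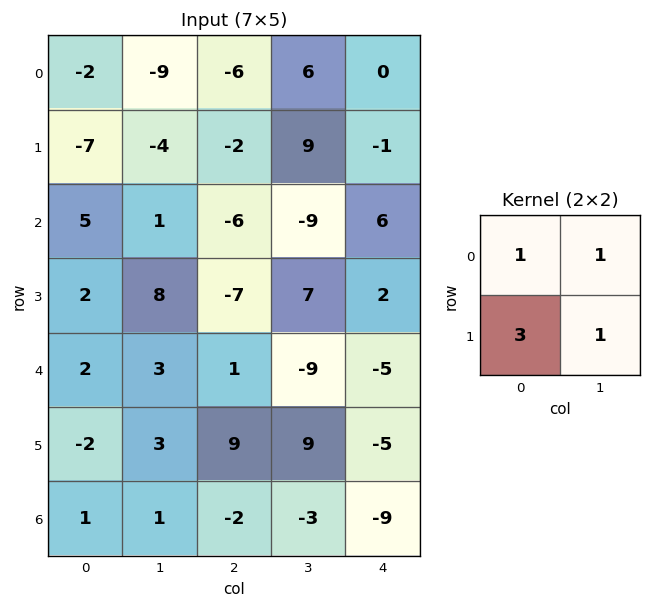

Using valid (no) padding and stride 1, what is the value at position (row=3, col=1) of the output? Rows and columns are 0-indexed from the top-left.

The receptive field on the input at this output position is [8 -7 / 3 1]. Elementwise product with the kernel and sum: 8·1 + -7·1 + 3·3 + 1·1.

11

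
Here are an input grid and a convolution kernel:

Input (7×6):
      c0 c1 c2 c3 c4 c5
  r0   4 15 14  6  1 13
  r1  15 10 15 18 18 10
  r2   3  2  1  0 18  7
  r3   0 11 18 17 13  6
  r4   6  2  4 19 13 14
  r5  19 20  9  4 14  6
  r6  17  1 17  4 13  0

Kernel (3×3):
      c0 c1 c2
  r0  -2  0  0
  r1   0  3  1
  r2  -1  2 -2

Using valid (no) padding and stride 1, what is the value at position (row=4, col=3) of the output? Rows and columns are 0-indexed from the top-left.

32

The receptive field on the input at this output position is [19 13 14 / 4 14 6 / 4 13 0]. Elementwise product with the kernel and sum: 19·-2 + 14·3 + 6·1 + 4·-1 + 13·2 + 0·-2.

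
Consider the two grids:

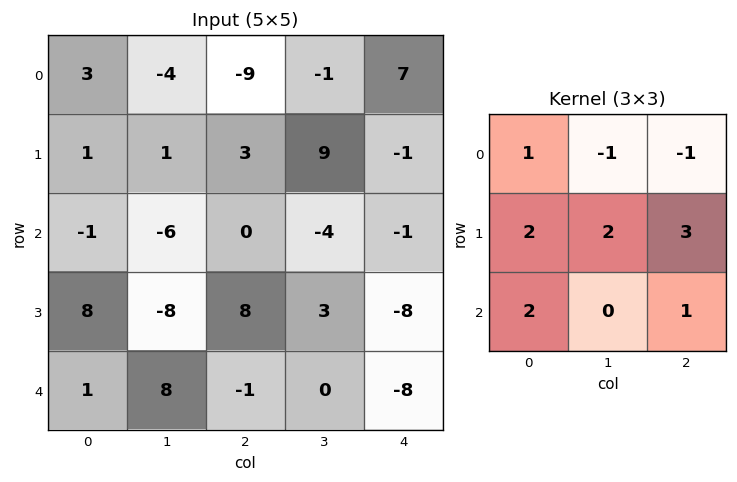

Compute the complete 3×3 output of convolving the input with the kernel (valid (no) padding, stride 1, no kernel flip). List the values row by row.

27 25 5
7 -48 -8
30 23 -7

Output[0,0]: The receptive field on the input at this output position is [3 -4 -9 / 1 1 3 / -1 -6 0]. Elementwise product with the kernel and sum: 3·1 + -4·-1 + -9·-1 + 1·2 + 1·2 + 3·3 + -1·2 + 0·1.
Output[0,1]: The receptive field on the input at this output position is [-4 -9 -1 / 1 3 9 / -6 0 -4]. Elementwise product with the kernel and sum: -4·1 + -9·-1 + -1·-1 + 1·2 + 3·2 + 9·3 + -6·2 + -4·1.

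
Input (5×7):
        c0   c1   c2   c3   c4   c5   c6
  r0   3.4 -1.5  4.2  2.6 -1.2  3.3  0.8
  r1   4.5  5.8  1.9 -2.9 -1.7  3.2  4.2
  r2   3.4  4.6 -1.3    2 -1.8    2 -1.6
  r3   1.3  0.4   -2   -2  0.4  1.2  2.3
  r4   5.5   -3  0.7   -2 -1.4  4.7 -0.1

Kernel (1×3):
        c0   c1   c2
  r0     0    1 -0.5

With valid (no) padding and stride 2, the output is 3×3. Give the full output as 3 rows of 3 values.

-3.6 3.2 2.9
5.25 2.9 2.8
-3.35 -1.3 4.75

Output[0,0]: The receptive field on the input at this output position is [3.4 -1.5 4.2]. Elementwise product with the kernel and sum: -1.5·1 + 4.2·-0.5.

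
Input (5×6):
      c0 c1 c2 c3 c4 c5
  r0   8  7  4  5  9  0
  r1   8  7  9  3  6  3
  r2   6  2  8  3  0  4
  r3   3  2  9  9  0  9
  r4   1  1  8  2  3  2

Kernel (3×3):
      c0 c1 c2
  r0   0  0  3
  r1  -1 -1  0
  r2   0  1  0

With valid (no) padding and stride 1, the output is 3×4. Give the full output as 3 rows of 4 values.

Output[0,0]: The receptive field on the input at this output position is [8 7 4 / 8 7 9 / 6 2 8]. Elementwise product with the kernel and sum: 4·3 + 8·-1 + 7·-1 + 2·1.

-1 7 18 -9
21 8 16 6
20 6 -16 6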